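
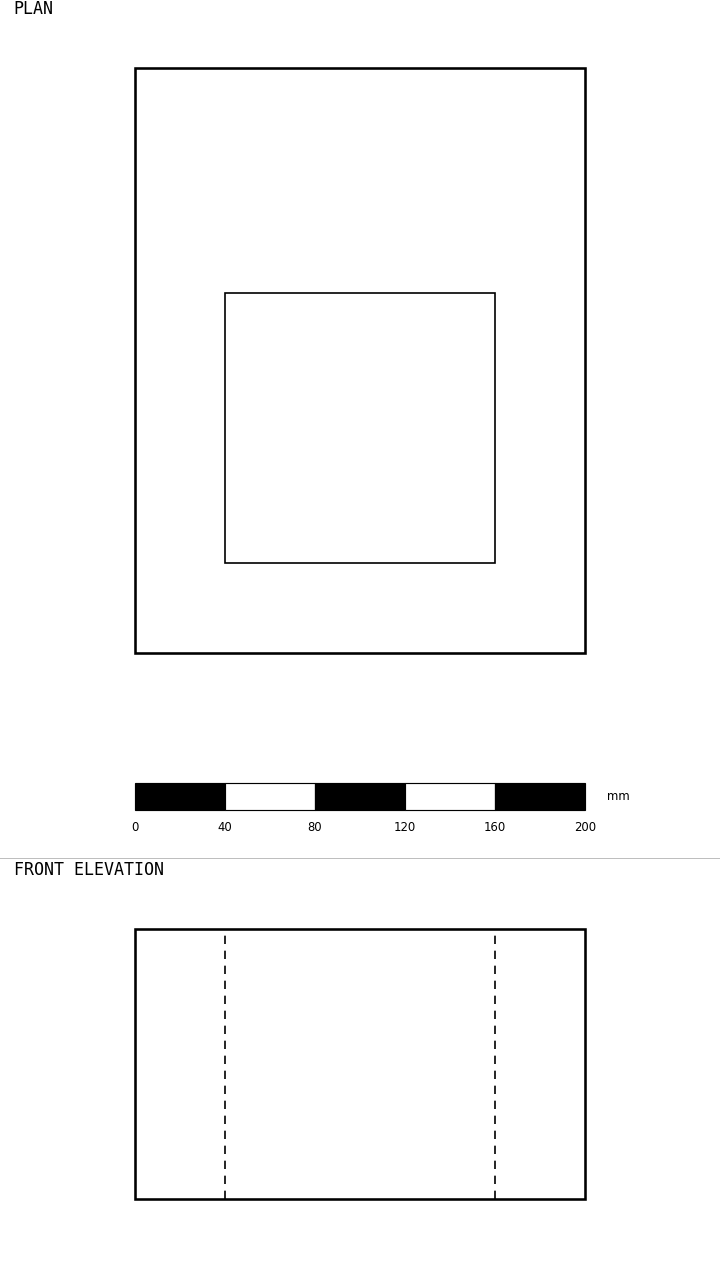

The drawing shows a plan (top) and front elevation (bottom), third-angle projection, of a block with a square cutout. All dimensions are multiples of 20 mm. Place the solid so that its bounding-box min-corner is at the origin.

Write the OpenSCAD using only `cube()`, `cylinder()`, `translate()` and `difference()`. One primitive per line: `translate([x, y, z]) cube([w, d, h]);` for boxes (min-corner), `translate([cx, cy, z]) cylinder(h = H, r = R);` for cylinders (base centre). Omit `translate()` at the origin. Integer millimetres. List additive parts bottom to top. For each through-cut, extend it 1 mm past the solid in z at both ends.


difference() {
  cube([200, 260, 120]);
  translate([40, 40, -1]) cube([120, 120, 122]);
}


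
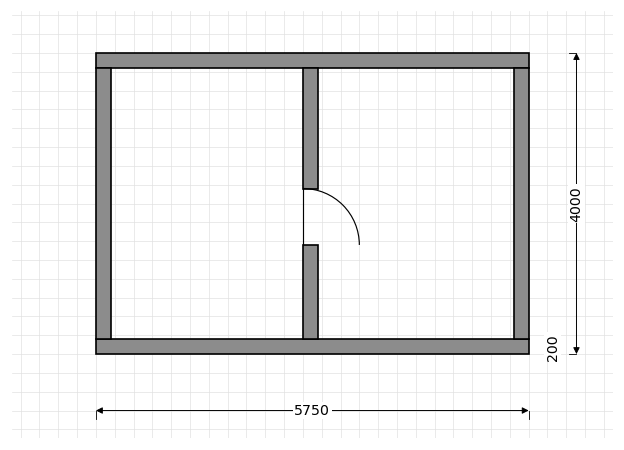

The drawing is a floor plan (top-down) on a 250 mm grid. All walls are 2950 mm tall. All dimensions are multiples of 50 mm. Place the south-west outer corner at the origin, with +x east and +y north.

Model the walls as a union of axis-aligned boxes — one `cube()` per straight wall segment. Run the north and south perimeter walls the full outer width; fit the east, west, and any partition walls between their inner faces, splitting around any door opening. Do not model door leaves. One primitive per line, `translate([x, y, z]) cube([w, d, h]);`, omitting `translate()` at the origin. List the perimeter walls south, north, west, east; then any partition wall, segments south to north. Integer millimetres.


cube([5750, 200, 2950]);
translate([0, 3800, 0]) cube([5750, 200, 2950]);
translate([0, 200, 0]) cube([200, 3600, 2950]);
translate([5550, 200, 0]) cube([200, 3600, 2950]);
translate([2750, 200, 0]) cube([200, 1250, 2950]);
translate([2750, 2200, 0]) cube([200, 1600, 2950]);


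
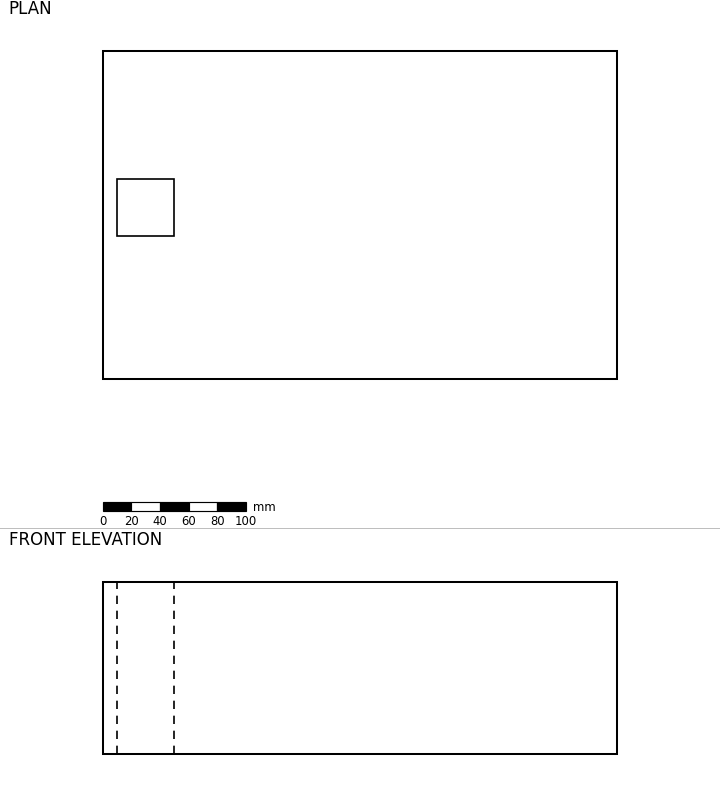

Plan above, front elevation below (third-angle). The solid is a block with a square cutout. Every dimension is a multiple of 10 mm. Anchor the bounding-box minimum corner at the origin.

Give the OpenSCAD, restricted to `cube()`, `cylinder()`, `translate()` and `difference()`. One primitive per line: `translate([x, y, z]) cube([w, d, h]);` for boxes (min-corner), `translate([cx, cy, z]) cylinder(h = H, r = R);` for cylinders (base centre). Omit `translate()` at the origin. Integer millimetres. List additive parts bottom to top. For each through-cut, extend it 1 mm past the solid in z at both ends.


difference() {
  cube([360, 230, 120]);
  translate([10, 100, -1]) cube([40, 40, 122]);
}


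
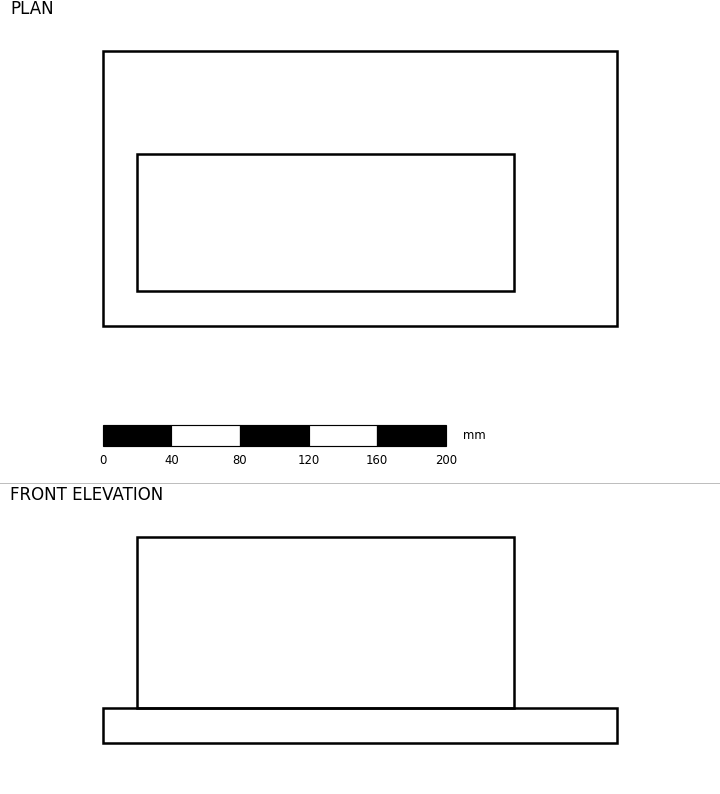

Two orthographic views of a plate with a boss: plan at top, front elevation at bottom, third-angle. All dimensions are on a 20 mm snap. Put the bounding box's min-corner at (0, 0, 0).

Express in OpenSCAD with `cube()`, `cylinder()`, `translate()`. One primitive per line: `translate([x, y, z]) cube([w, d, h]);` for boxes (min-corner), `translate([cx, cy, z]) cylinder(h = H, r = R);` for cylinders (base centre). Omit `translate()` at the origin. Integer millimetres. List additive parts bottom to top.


cube([300, 160, 20]);
translate([20, 20, 20]) cube([220, 80, 100]);


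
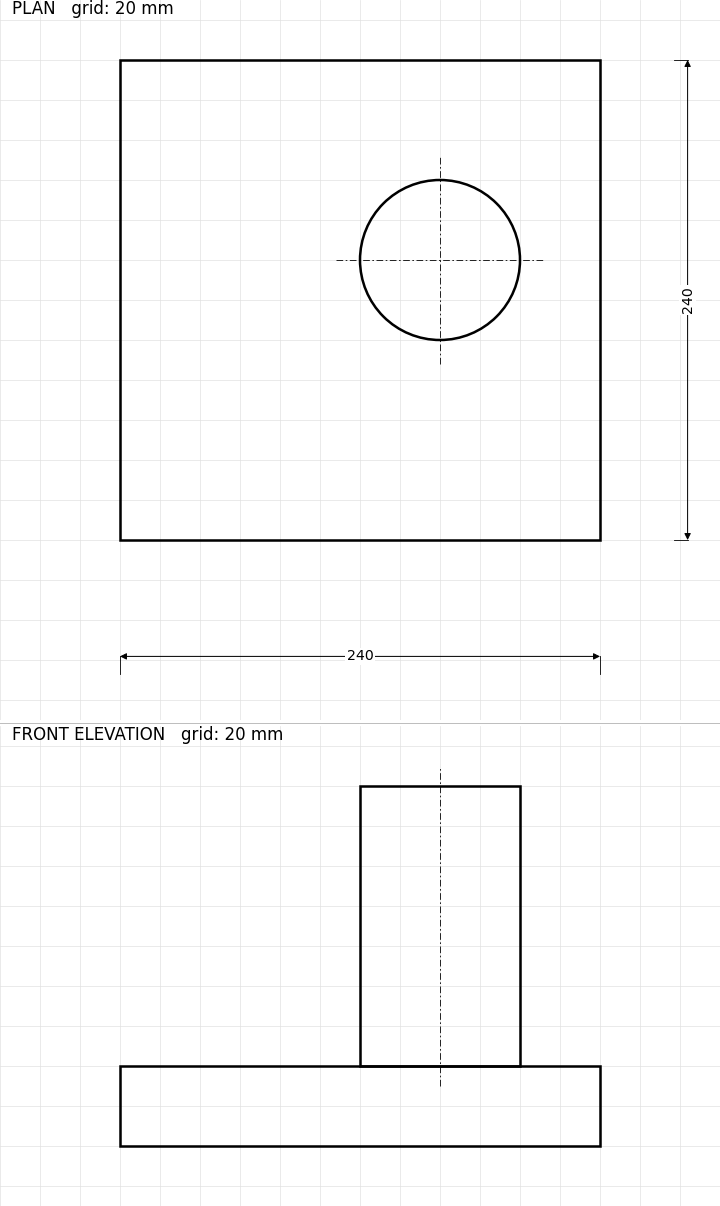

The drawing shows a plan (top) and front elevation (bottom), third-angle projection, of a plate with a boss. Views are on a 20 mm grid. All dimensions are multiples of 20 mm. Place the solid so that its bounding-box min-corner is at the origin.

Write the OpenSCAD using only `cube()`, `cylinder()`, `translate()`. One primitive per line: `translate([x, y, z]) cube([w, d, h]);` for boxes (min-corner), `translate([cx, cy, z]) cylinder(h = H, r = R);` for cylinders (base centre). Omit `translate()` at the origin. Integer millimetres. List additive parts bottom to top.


cube([240, 240, 40]);
translate([160, 140, 40]) cylinder(h = 140, r = 40);


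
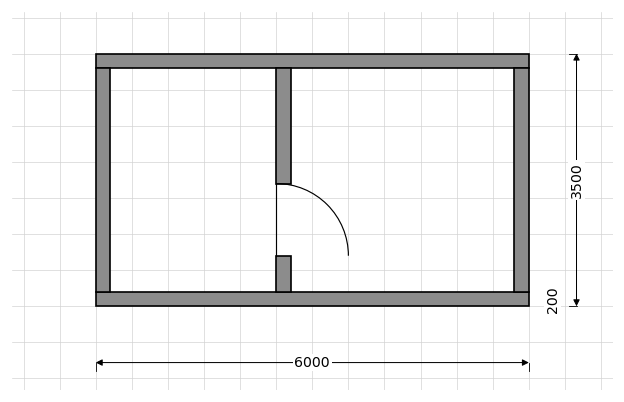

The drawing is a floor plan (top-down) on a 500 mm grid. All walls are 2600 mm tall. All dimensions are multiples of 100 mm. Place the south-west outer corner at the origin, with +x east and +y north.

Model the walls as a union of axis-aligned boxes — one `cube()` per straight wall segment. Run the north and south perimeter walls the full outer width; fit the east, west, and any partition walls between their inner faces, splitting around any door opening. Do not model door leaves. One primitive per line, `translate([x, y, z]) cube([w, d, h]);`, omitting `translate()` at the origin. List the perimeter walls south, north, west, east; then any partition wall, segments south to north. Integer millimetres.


cube([6000, 200, 2600]);
translate([0, 3300, 0]) cube([6000, 200, 2600]);
translate([0, 200, 0]) cube([200, 3100, 2600]);
translate([5800, 200, 0]) cube([200, 3100, 2600]);
translate([2500, 200, 0]) cube([200, 500, 2600]);
translate([2500, 1700, 0]) cube([200, 1600, 2600]);


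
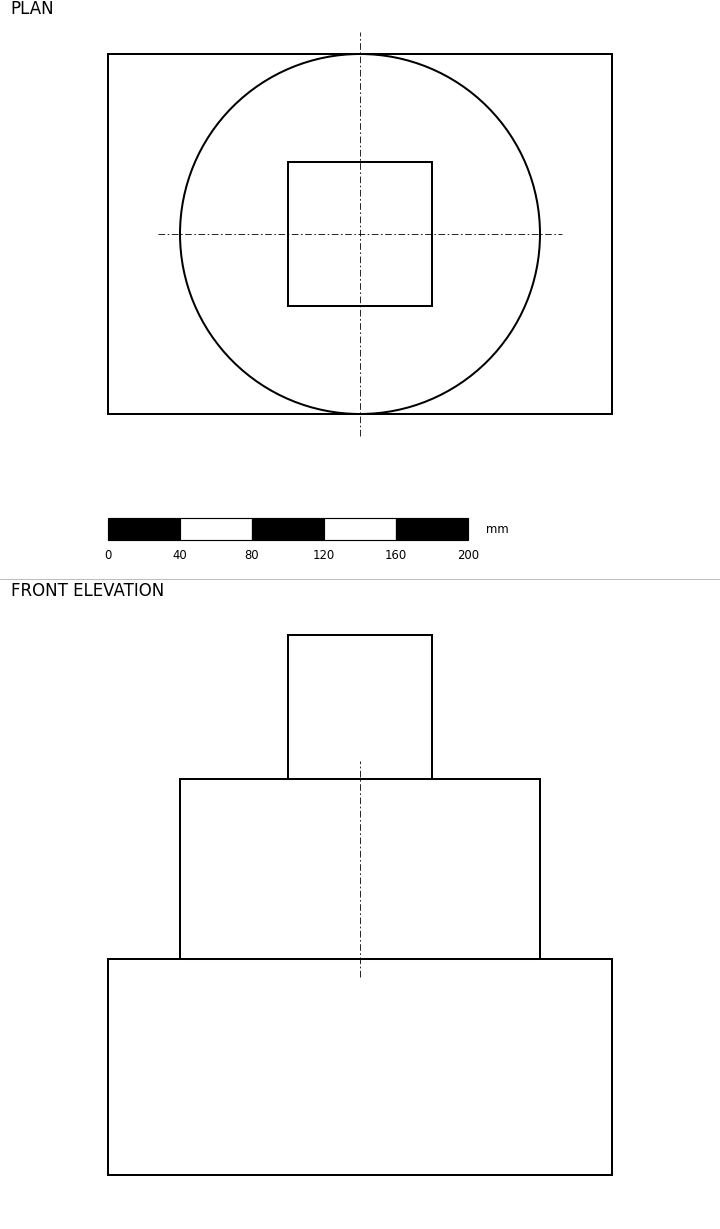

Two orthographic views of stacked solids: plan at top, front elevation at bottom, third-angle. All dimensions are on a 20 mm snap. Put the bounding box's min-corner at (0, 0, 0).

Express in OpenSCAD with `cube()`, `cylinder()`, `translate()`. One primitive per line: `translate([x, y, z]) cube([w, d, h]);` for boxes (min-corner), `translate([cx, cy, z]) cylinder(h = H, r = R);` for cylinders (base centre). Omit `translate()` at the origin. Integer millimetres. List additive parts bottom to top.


cube([280, 200, 120]);
translate([140, 100, 120]) cylinder(h = 100, r = 100);
translate([100, 60, 220]) cube([80, 80, 80]);


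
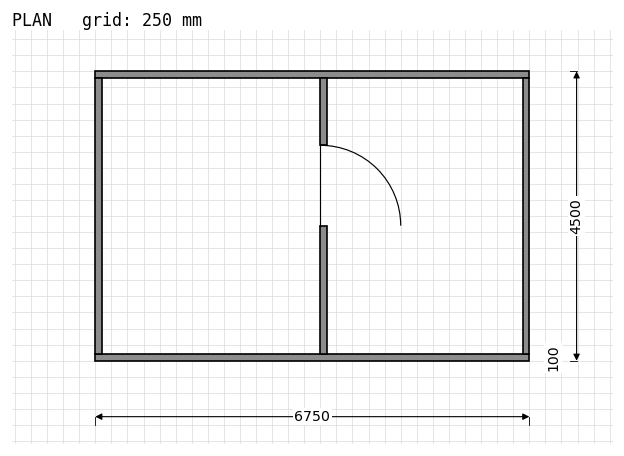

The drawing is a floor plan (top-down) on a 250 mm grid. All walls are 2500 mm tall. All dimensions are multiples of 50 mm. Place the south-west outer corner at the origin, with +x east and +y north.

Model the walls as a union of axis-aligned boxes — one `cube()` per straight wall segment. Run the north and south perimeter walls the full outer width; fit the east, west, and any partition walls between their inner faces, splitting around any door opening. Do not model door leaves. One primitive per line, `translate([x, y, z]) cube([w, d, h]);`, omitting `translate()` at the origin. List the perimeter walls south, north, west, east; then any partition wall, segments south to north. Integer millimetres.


cube([6750, 100, 2500]);
translate([0, 4400, 0]) cube([6750, 100, 2500]);
translate([0, 100, 0]) cube([100, 4300, 2500]);
translate([6650, 100, 0]) cube([100, 4300, 2500]);
translate([3500, 100, 0]) cube([100, 2000, 2500]);
translate([3500, 3350, 0]) cube([100, 1050, 2500]);


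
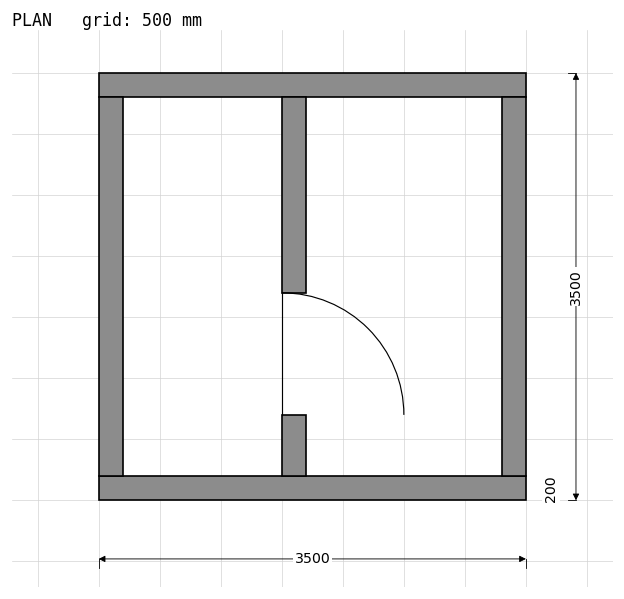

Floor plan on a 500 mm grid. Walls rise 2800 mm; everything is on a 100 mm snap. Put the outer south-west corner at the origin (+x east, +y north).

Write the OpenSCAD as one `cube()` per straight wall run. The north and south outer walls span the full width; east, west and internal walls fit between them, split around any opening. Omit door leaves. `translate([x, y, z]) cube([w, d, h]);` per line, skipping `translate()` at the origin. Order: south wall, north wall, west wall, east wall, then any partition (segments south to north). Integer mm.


cube([3500, 200, 2800]);
translate([0, 3300, 0]) cube([3500, 200, 2800]);
translate([0, 200, 0]) cube([200, 3100, 2800]);
translate([3300, 200, 0]) cube([200, 3100, 2800]);
translate([1500, 200, 0]) cube([200, 500, 2800]);
translate([1500, 1700, 0]) cube([200, 1600, 2800]);


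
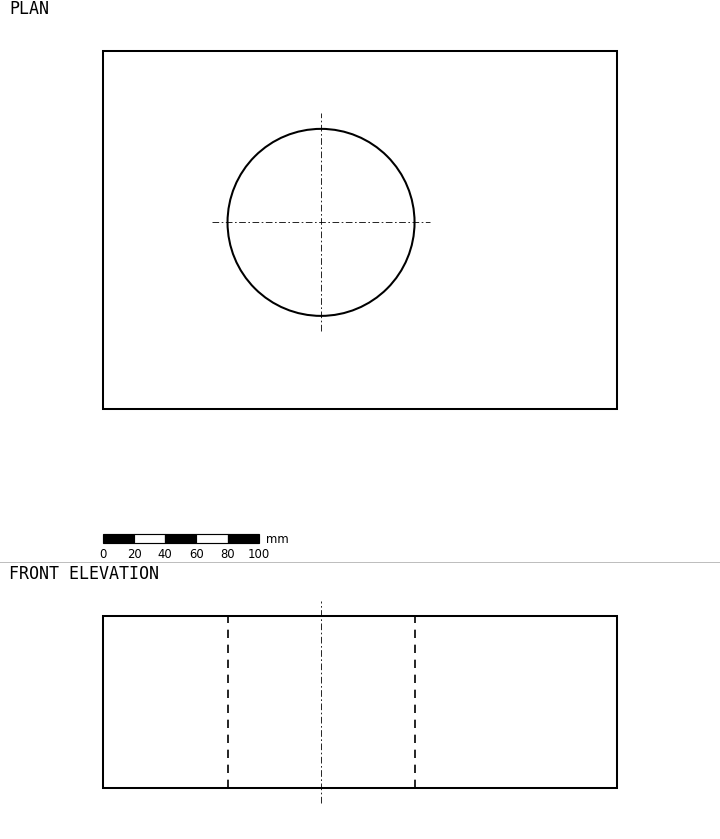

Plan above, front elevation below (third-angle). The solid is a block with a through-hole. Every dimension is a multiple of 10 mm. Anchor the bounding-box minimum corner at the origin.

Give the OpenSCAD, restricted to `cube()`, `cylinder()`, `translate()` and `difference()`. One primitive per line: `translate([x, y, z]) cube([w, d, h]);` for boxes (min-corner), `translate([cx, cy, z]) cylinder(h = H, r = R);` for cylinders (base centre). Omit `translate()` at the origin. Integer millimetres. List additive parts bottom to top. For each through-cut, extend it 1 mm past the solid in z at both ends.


difference() {
  cube([330, 230, 110]);
  translate([140, 120, -1]) cylinder(h = 112, r = 60);
}


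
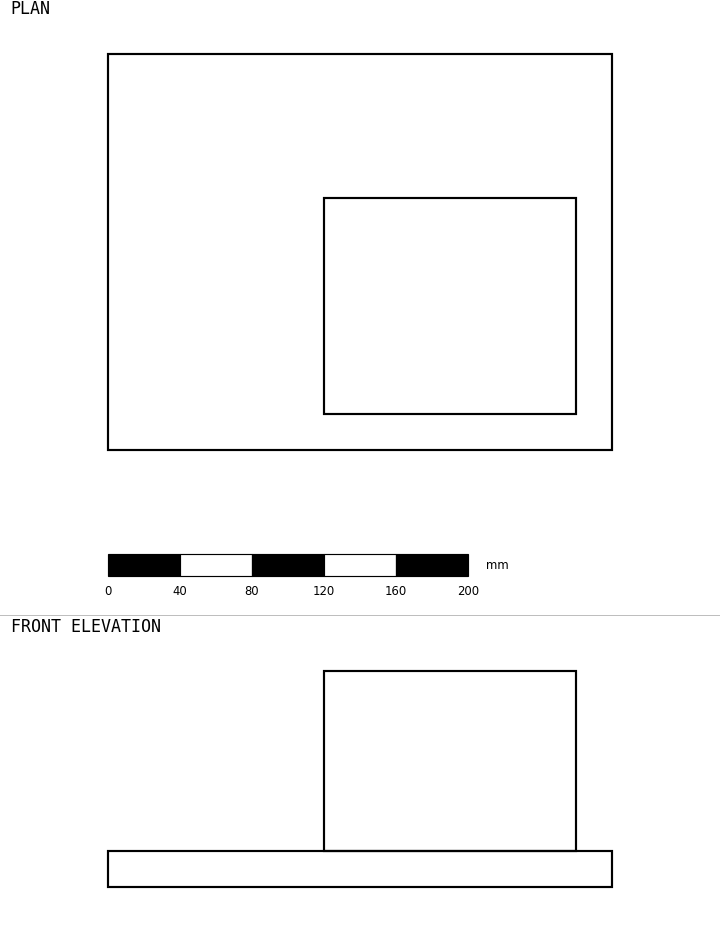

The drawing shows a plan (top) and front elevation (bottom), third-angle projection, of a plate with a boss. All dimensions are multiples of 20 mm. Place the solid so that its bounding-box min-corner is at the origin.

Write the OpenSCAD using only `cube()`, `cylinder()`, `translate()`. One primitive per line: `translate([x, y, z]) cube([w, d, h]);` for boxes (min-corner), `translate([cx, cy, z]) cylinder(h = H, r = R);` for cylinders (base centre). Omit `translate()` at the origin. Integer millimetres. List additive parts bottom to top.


cube([280, 220, 20]);
translate([120, 20, 20]) cube([140, 120, 100]);


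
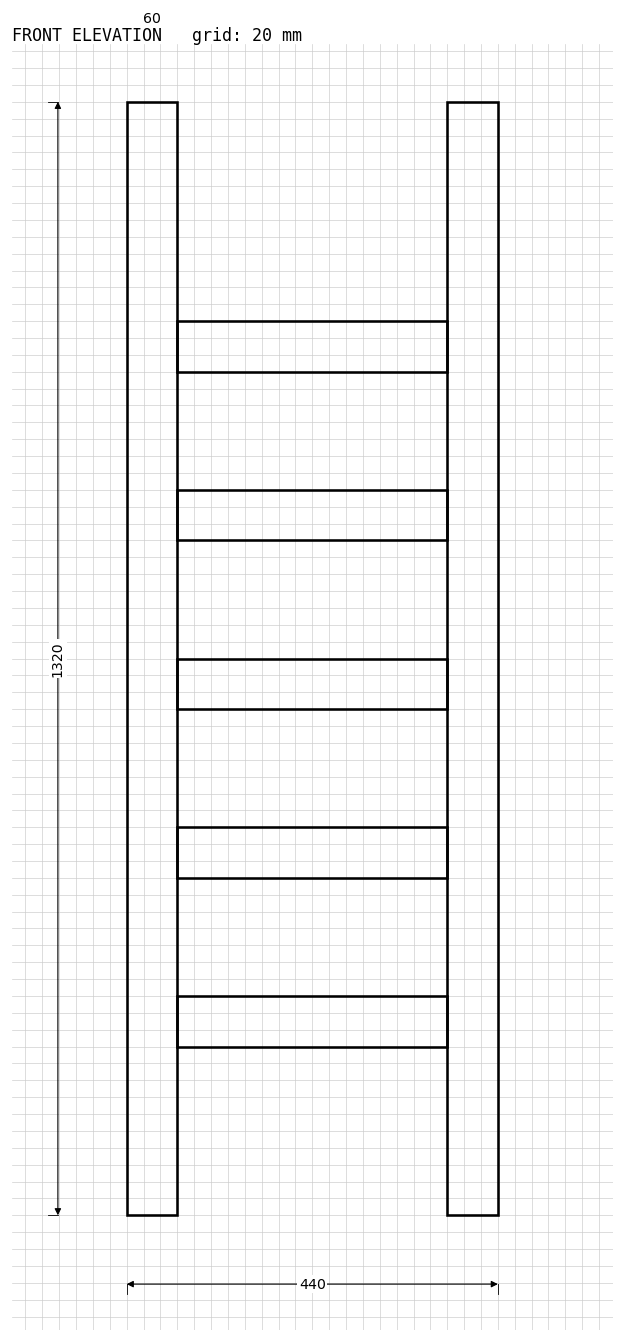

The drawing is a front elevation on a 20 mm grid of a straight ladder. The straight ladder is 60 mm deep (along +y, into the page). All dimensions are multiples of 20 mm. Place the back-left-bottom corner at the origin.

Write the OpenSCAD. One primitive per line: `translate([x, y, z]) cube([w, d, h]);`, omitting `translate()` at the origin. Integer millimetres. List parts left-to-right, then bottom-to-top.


cube([60, 60, 1320]);
translate([60, 0, 200]) cube([320, 60, 60]);
translate([60, 0, 400]) cube([320, 60, 60]);
translate([60, 0, 600]) cube([320, 60, 60]);
translate([60, 0, 800]) cube([320, 60, 60]);
translate([60, 0, 1000]) cube([320, 60, 60]);
translate([380, 0, 0]) cube([60, 60, 1320]);


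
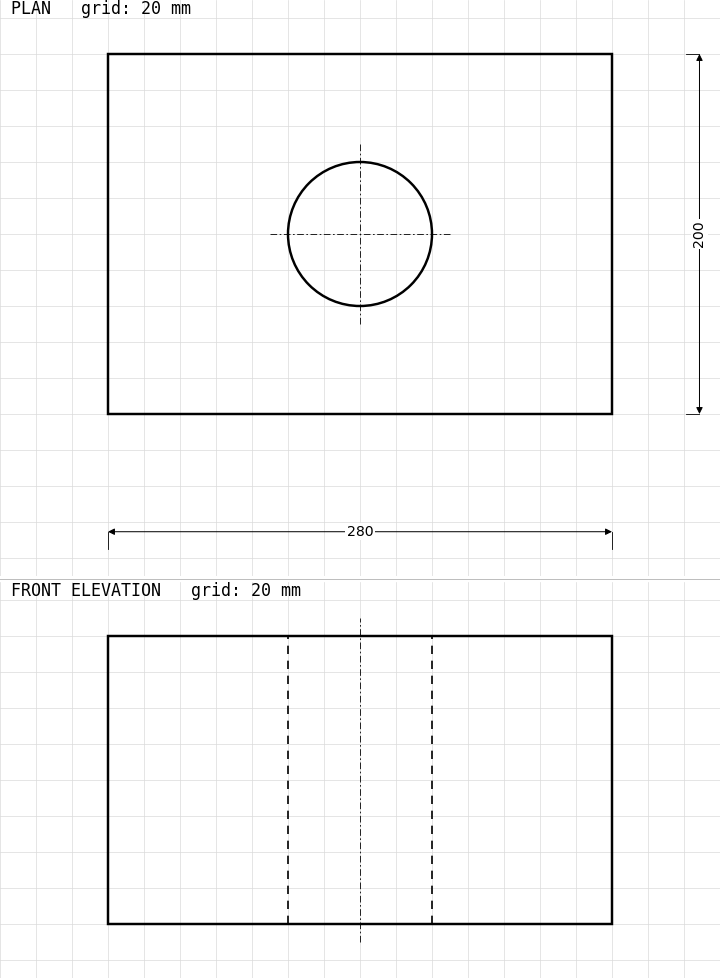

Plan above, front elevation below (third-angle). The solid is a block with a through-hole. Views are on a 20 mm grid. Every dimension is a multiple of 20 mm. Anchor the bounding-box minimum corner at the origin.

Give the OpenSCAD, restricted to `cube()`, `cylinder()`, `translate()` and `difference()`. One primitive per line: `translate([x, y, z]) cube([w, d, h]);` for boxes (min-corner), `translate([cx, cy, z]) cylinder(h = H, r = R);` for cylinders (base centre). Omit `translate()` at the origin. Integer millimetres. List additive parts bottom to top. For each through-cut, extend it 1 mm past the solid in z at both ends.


difference() {
  cube([280, 200, 160]);
  translate([140, 100, -1]) cylinder(h = 162, r = 40);
}


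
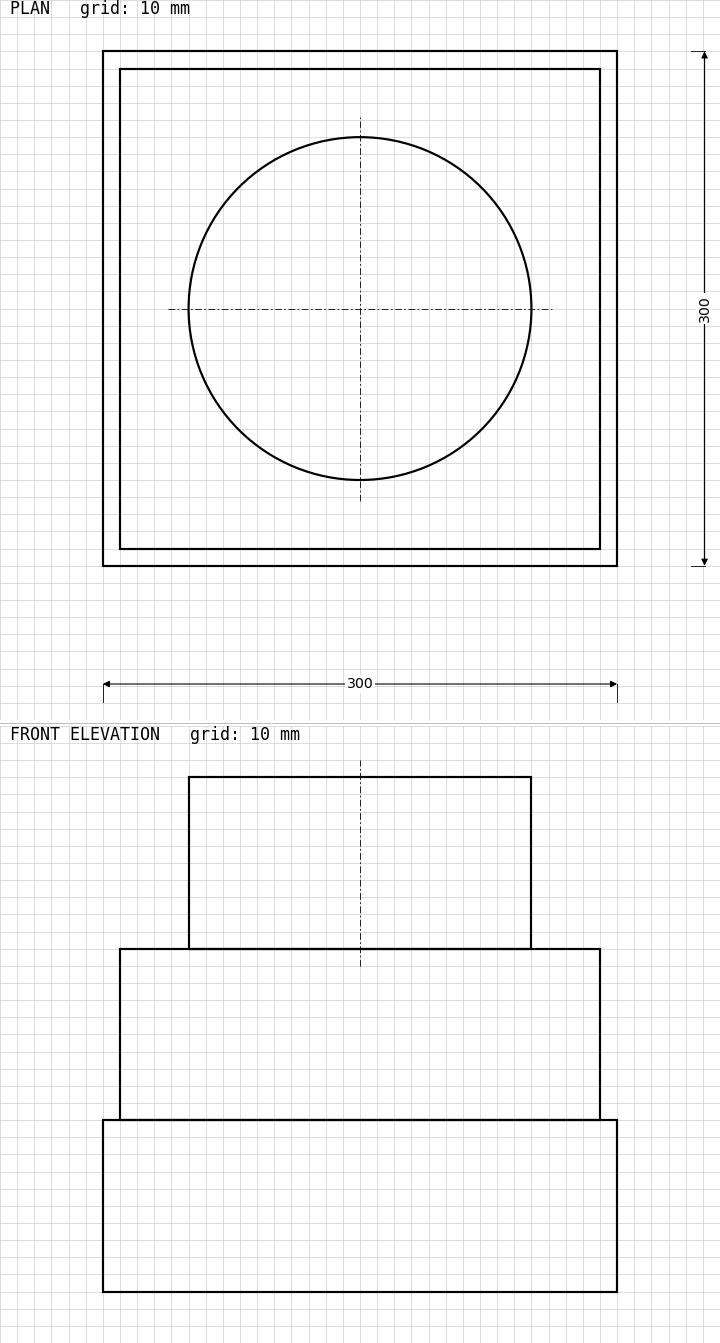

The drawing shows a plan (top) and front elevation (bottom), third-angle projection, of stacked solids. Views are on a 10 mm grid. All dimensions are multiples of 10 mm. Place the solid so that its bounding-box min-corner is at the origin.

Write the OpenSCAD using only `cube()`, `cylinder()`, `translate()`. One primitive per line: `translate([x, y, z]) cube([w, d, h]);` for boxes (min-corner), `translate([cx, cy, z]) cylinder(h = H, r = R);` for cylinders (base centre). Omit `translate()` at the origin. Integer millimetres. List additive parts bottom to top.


cube([300, 300, 100]);
translate([10, 10, 100]) cube([280, 280, 100]);
translate([150, 150, 200]) cylinder(h = 100, r = 100);


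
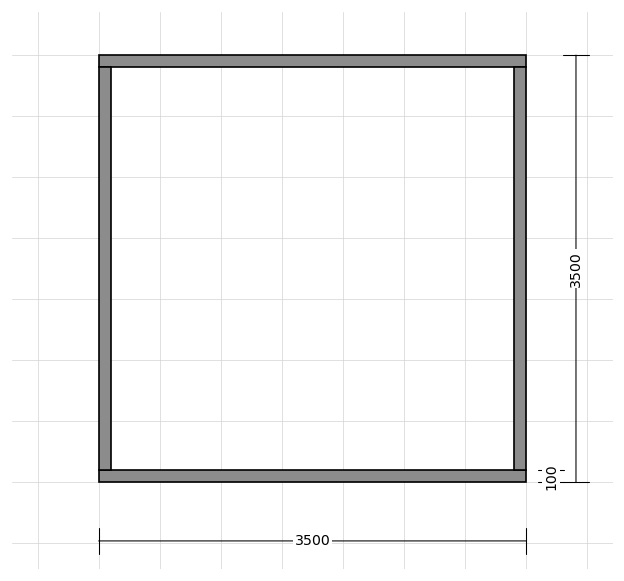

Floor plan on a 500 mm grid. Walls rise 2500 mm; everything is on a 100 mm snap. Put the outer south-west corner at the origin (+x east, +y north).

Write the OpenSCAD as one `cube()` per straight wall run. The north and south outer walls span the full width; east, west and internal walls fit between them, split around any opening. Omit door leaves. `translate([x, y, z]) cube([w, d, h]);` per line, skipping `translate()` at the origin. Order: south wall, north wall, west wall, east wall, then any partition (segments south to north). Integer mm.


cube([3500, 100, 2500]);
translate([0, 3400, 0]) cube([3500, 100, 2500]);
translate([0, 100, 0]) cube([100, 3300, 2500]);
translate([3400, 100, 0]) cube([100, 3300, 2500]);


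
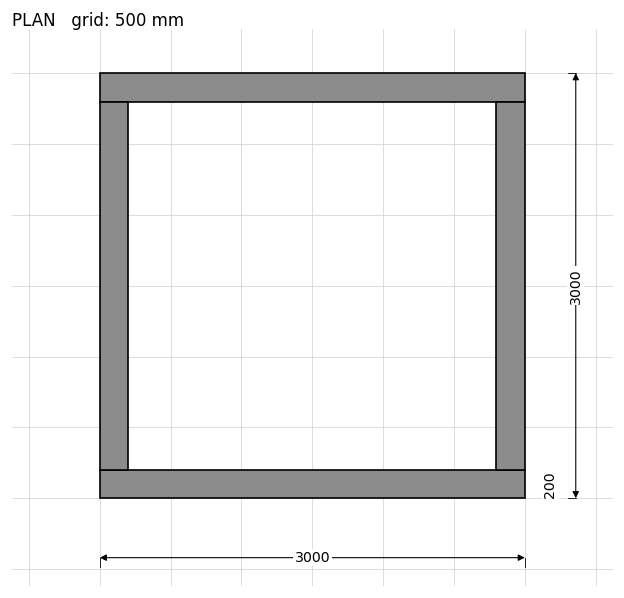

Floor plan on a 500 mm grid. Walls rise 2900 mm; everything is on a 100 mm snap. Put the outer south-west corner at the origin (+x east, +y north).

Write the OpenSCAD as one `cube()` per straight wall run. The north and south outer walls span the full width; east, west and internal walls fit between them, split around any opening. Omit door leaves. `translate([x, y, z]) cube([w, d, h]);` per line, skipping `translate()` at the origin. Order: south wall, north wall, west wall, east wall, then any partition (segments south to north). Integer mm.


cube([3000, 200, 2900]);
translate([0, 2800, 0]) cube([3000, 200, 2900]);
translate([0, 200, 0]) cube([200, 2600, 2900]);
translate([2800, 200, 0]) cube([200, 2600, 2900]);


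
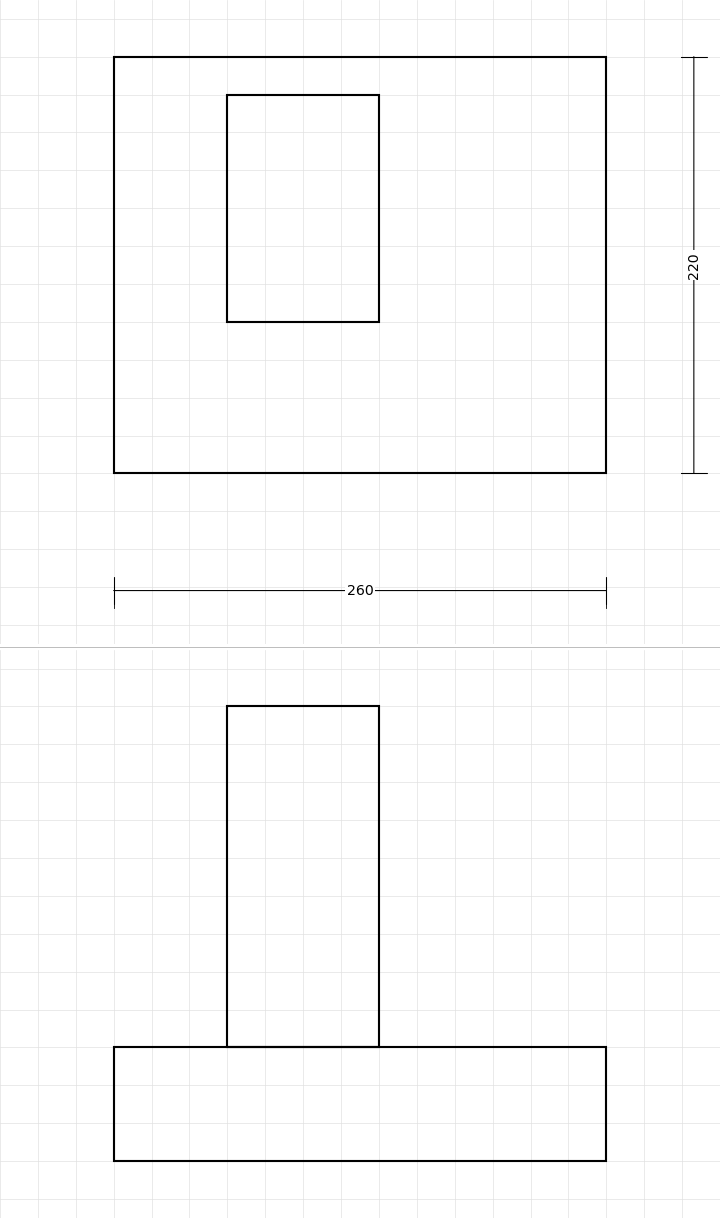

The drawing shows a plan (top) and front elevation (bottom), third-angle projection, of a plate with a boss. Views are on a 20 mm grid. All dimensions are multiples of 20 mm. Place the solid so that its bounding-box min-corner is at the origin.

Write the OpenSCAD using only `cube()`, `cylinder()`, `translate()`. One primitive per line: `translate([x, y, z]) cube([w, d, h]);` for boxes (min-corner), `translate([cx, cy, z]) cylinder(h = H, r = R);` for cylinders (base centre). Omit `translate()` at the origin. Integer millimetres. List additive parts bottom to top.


cube([260, 220, 60]);
translate([60, 80, 60]) cube([80, 120, 180]);


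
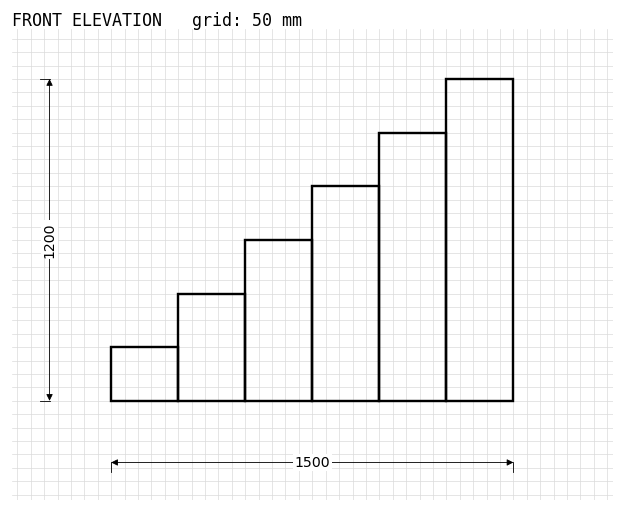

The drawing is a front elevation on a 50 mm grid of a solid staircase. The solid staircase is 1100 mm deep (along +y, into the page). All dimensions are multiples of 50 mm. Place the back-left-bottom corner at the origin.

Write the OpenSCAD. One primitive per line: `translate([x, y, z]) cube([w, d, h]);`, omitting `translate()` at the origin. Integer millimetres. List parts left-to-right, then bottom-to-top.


cube([250, 1100, 200]);
translate([250, 0, 0]) cube([250, 1100, 400]);
translate([500, 0, 0]) cube([250, 1100, 600]);
translate([750, 0, 0]) cube([250, 1100, 800]);
translate([1000, 0, 0]) cube([250, 1100, 1000]);
translate([1250, 0, 0]) cube([250, 1100, 1200]);


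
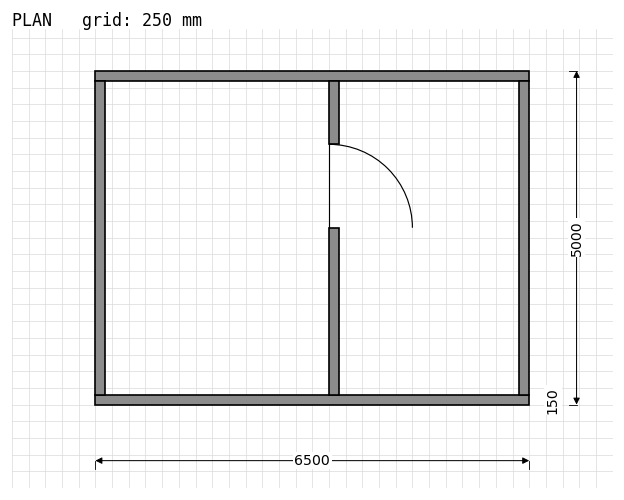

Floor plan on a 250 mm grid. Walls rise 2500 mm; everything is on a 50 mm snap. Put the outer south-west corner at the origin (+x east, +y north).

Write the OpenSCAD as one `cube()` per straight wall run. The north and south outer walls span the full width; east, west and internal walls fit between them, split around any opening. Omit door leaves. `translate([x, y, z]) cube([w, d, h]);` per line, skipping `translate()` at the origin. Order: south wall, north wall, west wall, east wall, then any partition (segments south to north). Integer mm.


cube([6500, 150, 2500]);
translate([0, 4850, 0]) cube([6500, 150, 2500]);
translate([0, 150, 0]) cube([150, 4700, 2500]);
translate([6350, 150, 0]) cube([150, 4700, 2500]);
translate([3500, 150, 0]) cube([150, 2500, 2500]);
translate([3500, 3900, 0]) cube([150, 950, 2500]);


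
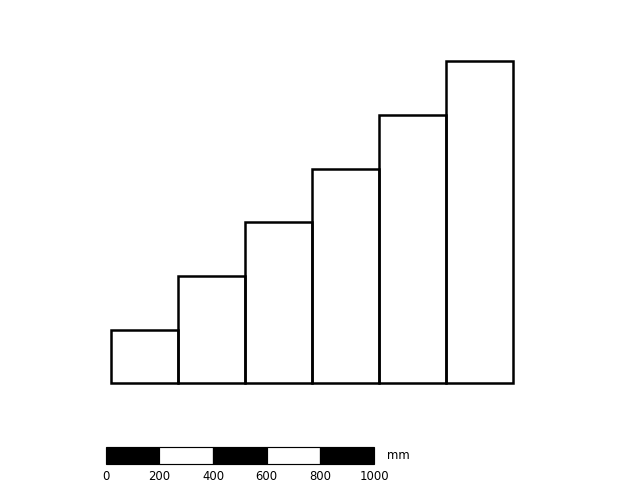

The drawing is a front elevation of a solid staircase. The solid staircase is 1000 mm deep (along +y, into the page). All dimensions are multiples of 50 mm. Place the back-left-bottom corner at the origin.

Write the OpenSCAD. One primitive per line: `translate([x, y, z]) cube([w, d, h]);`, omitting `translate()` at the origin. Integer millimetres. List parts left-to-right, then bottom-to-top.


cube([250, 1000, 200]);
translate([250, 0, 0]) cube([250, 1000, 400]);
translate([500, 0, 0]) cube([250, 1000, 600]);
translate([750, 0, 0]) cube([250, 1000, 800]);
translate([1000, 0, 0]) cube([250, 1000, 1000]);
translate([1250, 0, 0]) cube([250, 1000, 1200]);


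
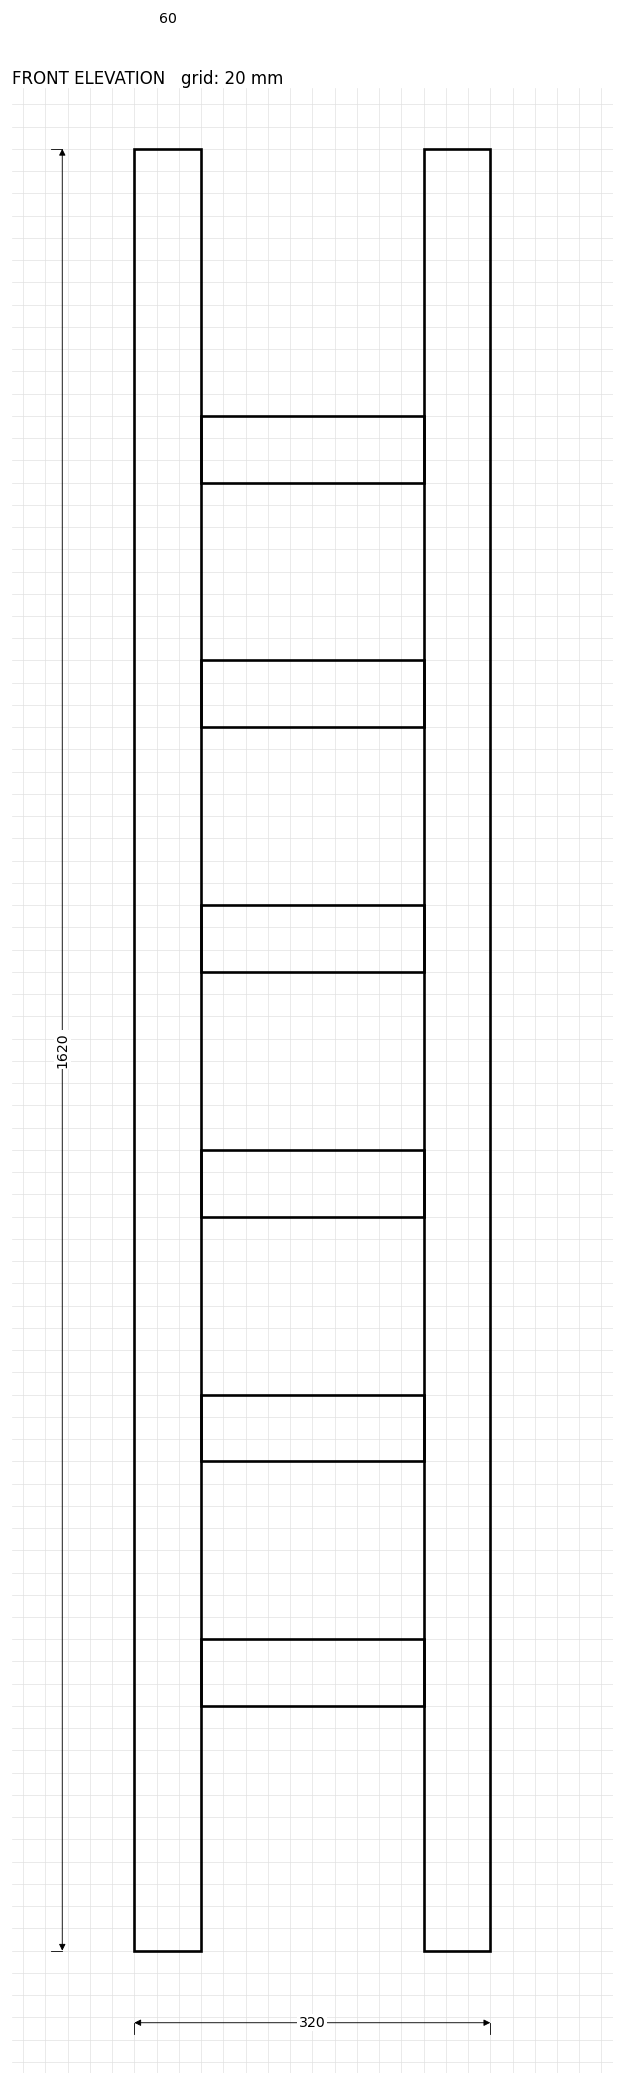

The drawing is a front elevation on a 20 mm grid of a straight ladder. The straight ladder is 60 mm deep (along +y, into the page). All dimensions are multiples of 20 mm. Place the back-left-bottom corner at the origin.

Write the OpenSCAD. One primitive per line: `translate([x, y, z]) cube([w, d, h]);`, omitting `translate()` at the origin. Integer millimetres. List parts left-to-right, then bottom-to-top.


cube([60, 60, 1620]);
translate([60, 0, 220]) cube([200, 60, 60]);
translate([60, 0, 440]) cube([200, 60, 60]);
translate([60, 0, 660]) cube([200, 60, 60]);
translate([60, 0, 880]) cube([200, 60, 60]);
translate([60, 0, 1100]) cube([200, 60, 60]);
translate([60, 0, 1320]) cube([200, 60, 60]);
translate([260, 0, 0]) cube([60, 60, 1620]);


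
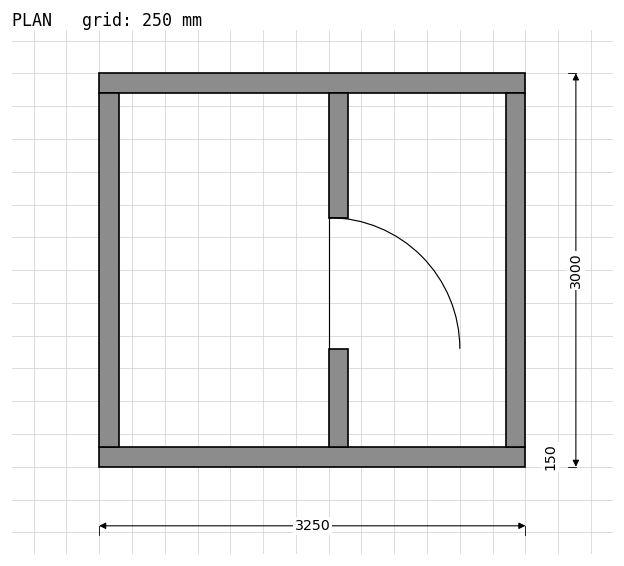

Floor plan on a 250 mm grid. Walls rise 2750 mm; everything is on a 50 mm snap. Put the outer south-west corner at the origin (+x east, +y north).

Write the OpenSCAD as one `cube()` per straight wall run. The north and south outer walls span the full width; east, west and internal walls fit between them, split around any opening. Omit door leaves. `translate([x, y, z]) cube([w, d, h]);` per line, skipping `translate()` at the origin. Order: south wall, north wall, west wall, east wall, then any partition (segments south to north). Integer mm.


cube([3250, 150, 2750]);
translate([0, 2850, 0]) cube([3250, 150, 2750]);
translate([0, 150, 0]) cube([150, 2700, 2750]);
translate([3100, 150, 0]) cube([150, 2700, 2750]);
translate([1750, 150, 0]) cube([150, 750, 2750]);
translate([1750, 1900, 0]) cube([150, 950, 2750]);


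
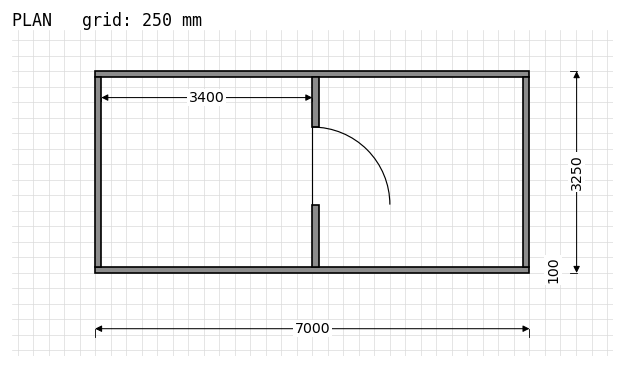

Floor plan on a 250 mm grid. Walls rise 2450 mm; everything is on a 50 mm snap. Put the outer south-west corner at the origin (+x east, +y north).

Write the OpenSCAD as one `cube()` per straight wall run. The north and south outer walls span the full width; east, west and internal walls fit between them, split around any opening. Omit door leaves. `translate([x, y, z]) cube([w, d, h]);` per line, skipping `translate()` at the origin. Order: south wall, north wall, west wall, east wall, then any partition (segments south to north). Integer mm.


cube([7000, 100, 2450]);
translate([0, 3150, 0]) cube([7000, 100, 2450]);
translate([0, 100, 0]) cube([100, 3050, 2450]);
translate([6900, 100, 0]) cube([100, 3050, 2450]);
translate([3500, 100, 0]) cube([100, 1000, 2450]);
translate([3500, 2350, 0]) cube([100, 800, 2450]);


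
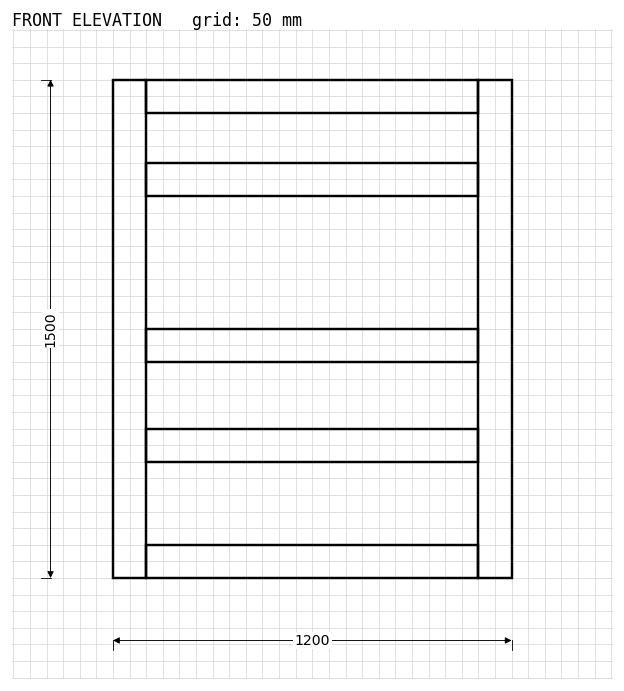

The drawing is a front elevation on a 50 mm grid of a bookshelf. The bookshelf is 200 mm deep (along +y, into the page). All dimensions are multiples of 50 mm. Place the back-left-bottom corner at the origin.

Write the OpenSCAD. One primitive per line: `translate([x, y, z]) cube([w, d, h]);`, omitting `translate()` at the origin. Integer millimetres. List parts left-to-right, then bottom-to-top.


cube([100, 200, 1500]);
translate([100, 0, 0]) cube([1000, 200, 100]);
translate([100, 0, 350]) cube([1000, 200, 100]);
translate([100, 0, 650]) cube([1000, 200, 100]);
translate([100, 0, 1150]) cube([1000, 200, 100]);
translate([100, 0, 1400]) cube([1000, 200, 100]);
translate([1100, 0, 0]) cube([100, 200, 1500]);


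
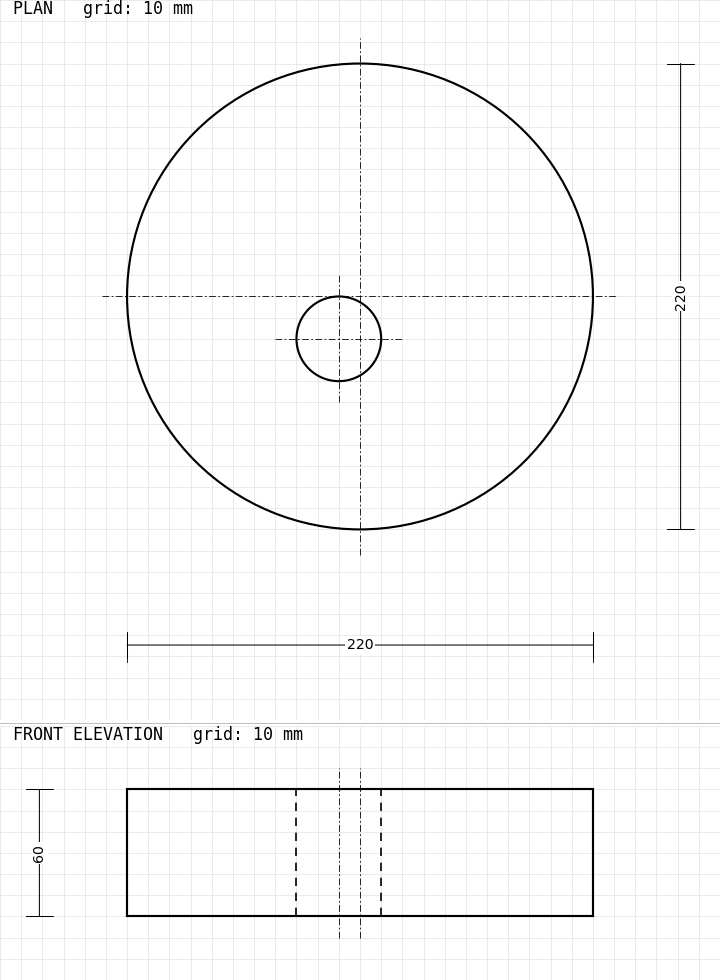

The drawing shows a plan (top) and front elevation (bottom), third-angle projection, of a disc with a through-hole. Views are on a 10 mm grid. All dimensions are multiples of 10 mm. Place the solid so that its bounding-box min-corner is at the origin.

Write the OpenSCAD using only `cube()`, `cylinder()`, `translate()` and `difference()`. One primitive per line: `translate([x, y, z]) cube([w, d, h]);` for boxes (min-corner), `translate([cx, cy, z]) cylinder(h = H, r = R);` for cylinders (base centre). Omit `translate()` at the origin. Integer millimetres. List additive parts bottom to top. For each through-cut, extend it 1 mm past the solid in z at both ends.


difference() {
  translate([110, 110, 0]) cylinder(h = 60, r = 110);
  translate([100, 90, -1]) cylinder(h = 62, r = 20);
}


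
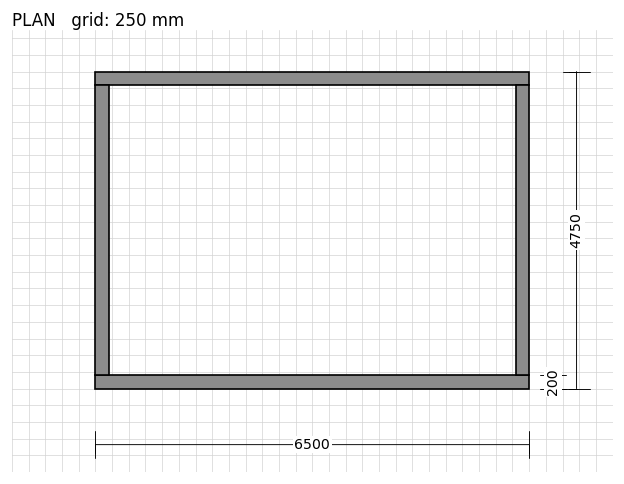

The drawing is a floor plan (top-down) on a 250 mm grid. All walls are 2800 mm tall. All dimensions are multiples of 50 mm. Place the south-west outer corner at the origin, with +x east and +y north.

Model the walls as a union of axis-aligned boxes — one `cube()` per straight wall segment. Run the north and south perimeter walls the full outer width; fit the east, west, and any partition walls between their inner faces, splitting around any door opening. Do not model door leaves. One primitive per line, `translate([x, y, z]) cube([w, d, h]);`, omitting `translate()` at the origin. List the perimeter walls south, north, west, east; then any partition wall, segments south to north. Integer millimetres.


cube([6500, 200, 2800]);
translate([0, 4550, 0]) cube([6500, 200, 2800]);
translate([0, 200, 0]) cube([200, 4350, 2800]);
translate([6300, 200, 0]) cube([200, 4350, 2800]);


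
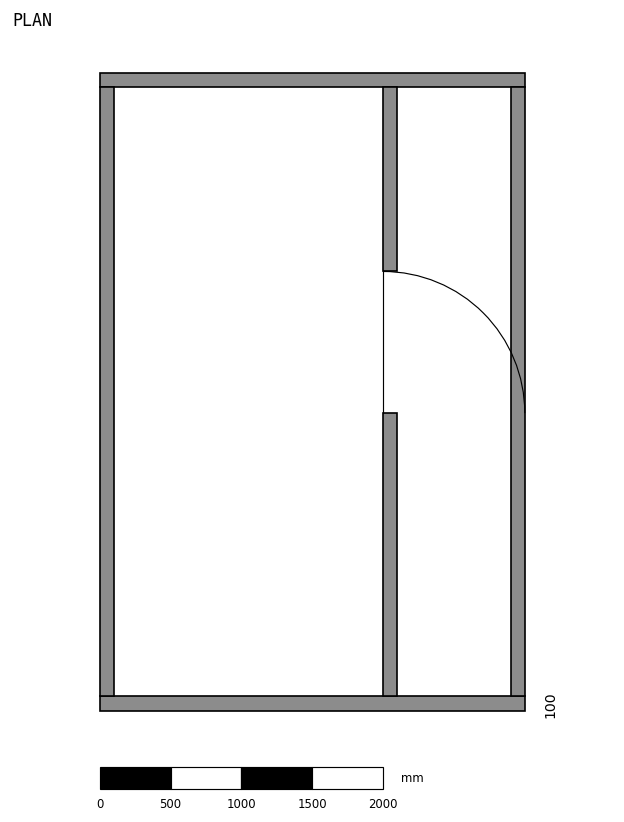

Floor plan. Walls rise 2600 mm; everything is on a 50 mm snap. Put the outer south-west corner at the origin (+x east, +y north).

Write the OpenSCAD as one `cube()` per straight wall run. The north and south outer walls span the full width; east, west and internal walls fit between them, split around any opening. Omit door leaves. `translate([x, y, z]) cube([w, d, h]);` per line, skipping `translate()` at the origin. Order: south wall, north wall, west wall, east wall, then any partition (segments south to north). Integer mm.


cube([3000, 100, 2600]);
translate([0, 4400, 0]) cube([3000, 100, 2600]);
translate([0, 100, 0]) cube([100, 4300, 2600]);
translate([2900, 100, 0]) cube([100, 4300, 2600]);
translate([2000, 100, 0]) cube([100, 2000, 2600]);
translate([2000, 3100, 0]) cube([100, 1300, 2600]);


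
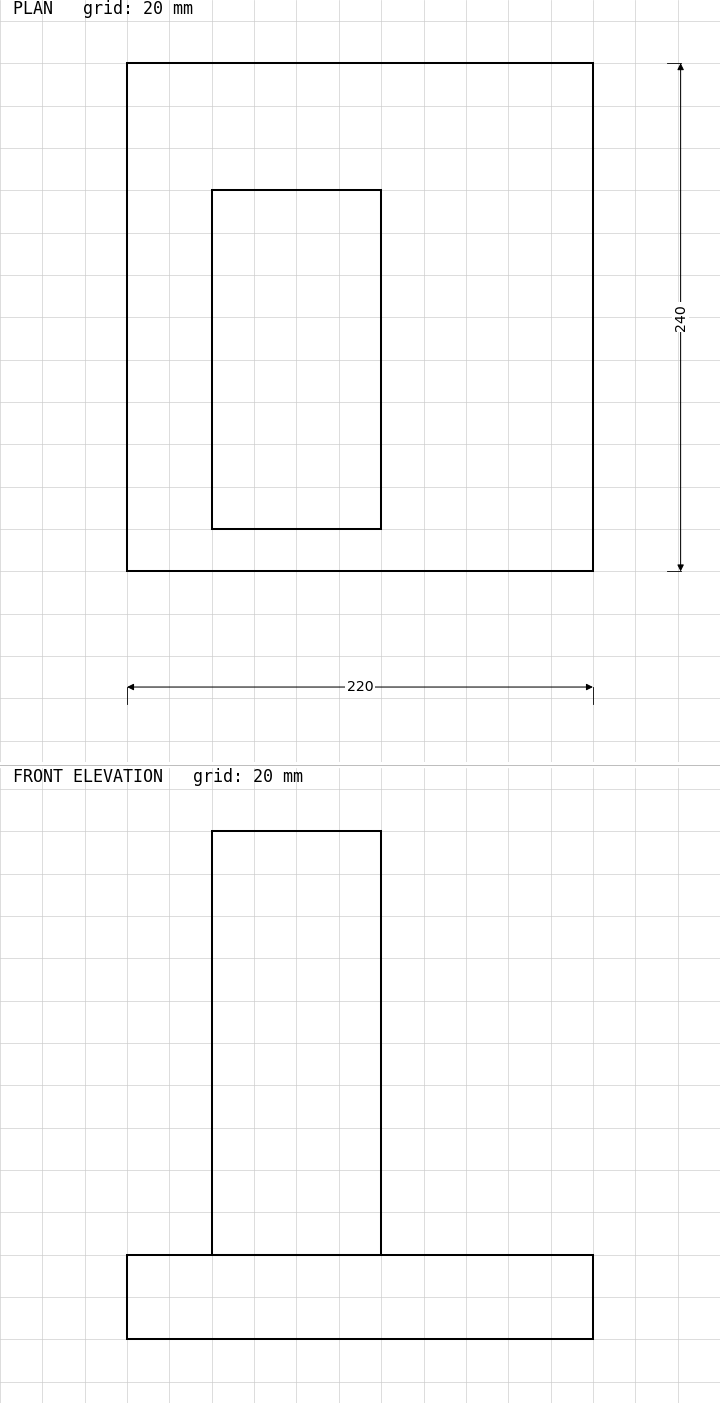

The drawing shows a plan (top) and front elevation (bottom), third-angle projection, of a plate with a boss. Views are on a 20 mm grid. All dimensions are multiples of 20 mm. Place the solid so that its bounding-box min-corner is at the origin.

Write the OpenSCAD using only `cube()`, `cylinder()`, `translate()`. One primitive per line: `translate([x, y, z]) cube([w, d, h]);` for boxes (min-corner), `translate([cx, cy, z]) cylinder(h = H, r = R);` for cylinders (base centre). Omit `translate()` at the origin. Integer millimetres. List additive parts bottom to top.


cube([220, 240, 40]);
translate([40, 20, 40]) cube([80, 160, 200]);


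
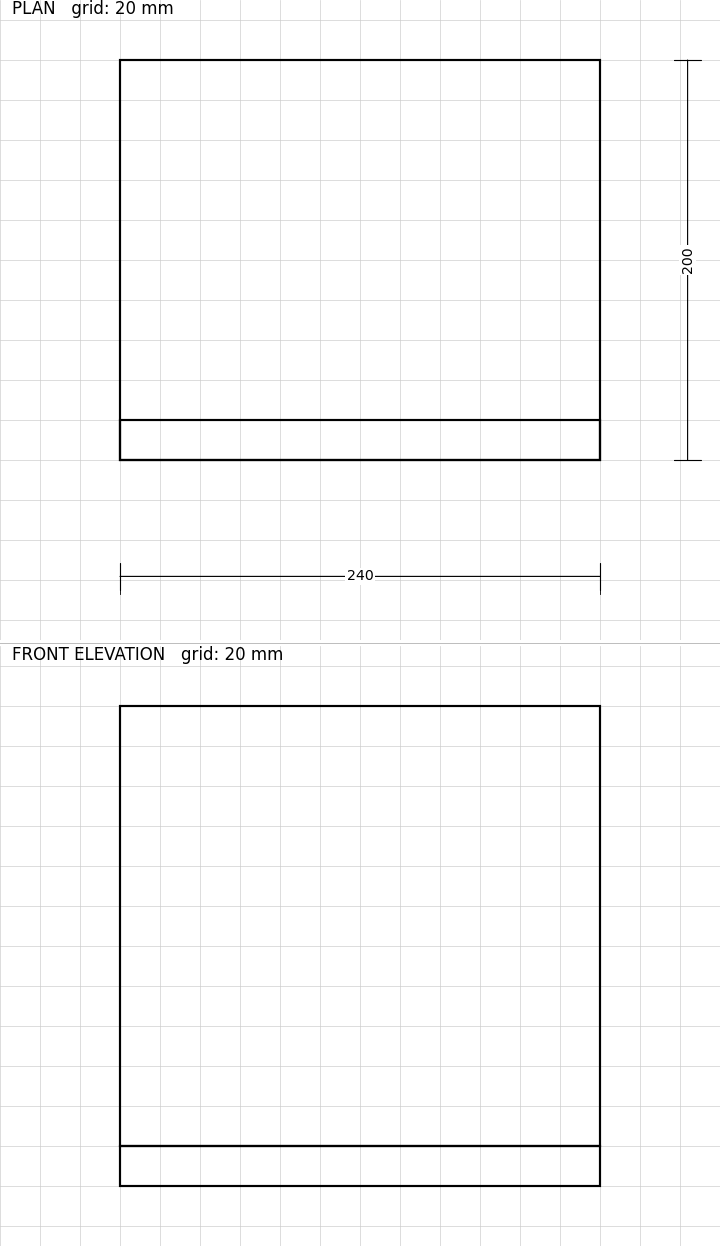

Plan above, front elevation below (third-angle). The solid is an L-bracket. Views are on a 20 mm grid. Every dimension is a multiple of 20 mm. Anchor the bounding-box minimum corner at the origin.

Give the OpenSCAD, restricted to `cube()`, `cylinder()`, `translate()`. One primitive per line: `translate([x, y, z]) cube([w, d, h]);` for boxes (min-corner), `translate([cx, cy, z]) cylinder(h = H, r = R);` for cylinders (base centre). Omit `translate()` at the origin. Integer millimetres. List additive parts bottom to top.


cube([240, 200, 20]);
translate([0, 0, 20]) cube([240, 20, 220]);


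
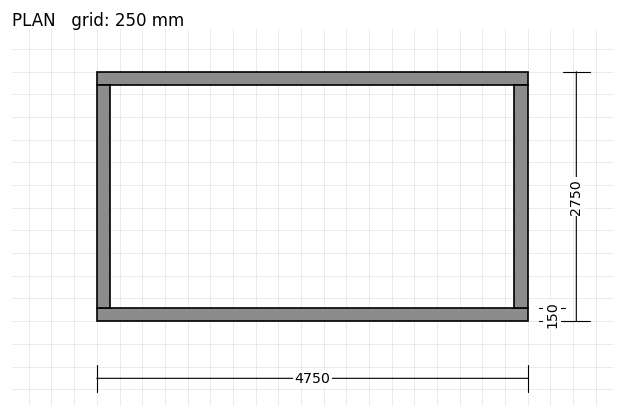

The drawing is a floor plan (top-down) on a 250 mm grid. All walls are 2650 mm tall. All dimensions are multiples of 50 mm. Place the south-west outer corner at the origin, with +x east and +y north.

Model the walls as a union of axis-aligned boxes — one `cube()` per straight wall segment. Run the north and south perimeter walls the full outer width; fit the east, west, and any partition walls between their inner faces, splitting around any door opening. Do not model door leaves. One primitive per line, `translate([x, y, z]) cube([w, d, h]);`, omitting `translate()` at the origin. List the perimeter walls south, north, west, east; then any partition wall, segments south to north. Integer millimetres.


cube([4750, 150, 2650]);
translate([0, 2600, 0]) cube([4750, 150, 2650]);
translate([0, 150, 0]) cube([150, 2450, 2650]);
translate([4600, 150, 0]) cube([150, 2450, 2650]);


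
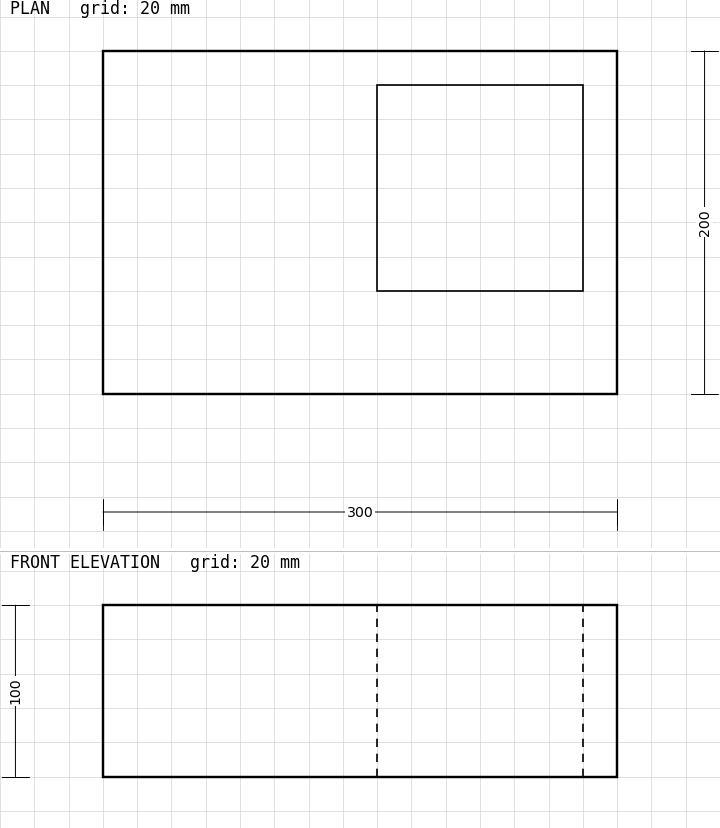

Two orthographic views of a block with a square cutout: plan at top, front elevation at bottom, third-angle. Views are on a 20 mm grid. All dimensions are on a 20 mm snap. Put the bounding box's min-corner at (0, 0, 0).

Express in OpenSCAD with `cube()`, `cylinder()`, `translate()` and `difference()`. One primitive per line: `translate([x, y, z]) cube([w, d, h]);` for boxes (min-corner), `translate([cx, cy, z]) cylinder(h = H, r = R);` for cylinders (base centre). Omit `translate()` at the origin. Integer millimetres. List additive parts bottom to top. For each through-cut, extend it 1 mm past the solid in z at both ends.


difference() {
  cube([300, 200, 100]);
  translate([160, 60, -1]) cube([120, 120, 102]);
}


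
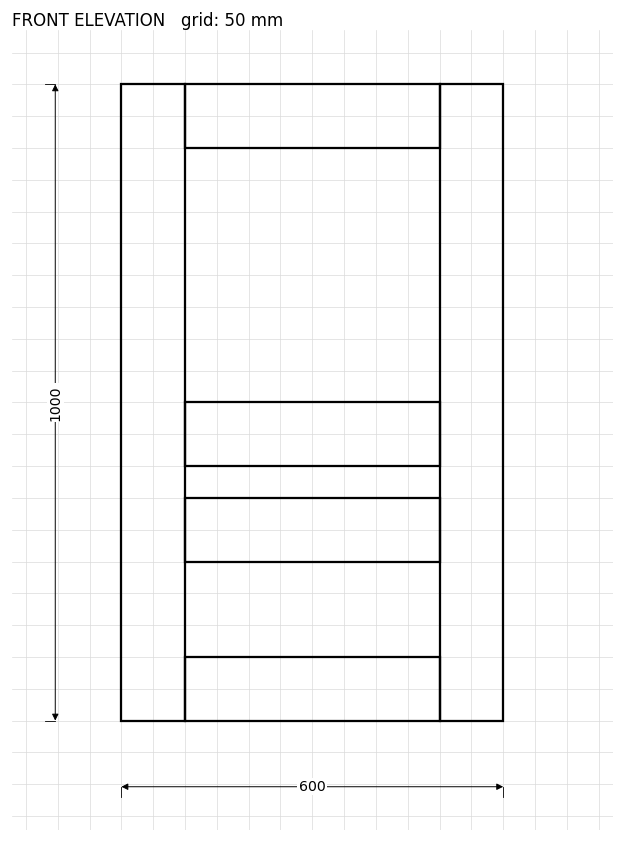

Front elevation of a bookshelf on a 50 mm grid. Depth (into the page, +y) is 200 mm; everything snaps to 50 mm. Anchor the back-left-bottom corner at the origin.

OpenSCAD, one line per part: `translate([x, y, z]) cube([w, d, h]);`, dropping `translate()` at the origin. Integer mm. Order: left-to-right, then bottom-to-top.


cube([100, 200, 1000]);
translate([100, 0, 0]) cube([400, 200, 100]);
translate([100, 0, 250]) cube([400, 200, 100]);
translate([100, 0, 400]) cube([400, 200, 100]);
translate([100, 0, 900]) cube([400, 200, 100]);
translate([500, 0, 0]) cube([100, 200, 1000]);


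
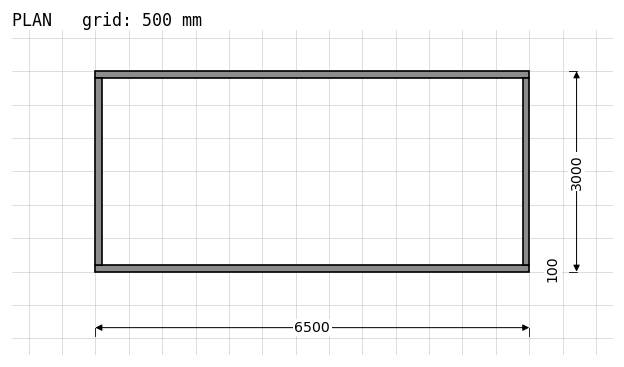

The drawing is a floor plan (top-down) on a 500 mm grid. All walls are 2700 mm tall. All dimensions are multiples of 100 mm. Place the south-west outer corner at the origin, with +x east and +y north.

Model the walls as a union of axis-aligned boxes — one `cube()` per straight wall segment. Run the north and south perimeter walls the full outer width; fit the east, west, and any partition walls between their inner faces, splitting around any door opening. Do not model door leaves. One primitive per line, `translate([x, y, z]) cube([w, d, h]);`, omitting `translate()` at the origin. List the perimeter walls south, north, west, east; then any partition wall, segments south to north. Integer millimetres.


cube([6500, 100, 2700]);
translate([0, 2900, 0]) cube([6500, 100, 2700]);
translate([0, 100, 0]) cube([100, 2800, 2700]);
translate([6400, 100, 0]) cube([100, 2800, 2700]);


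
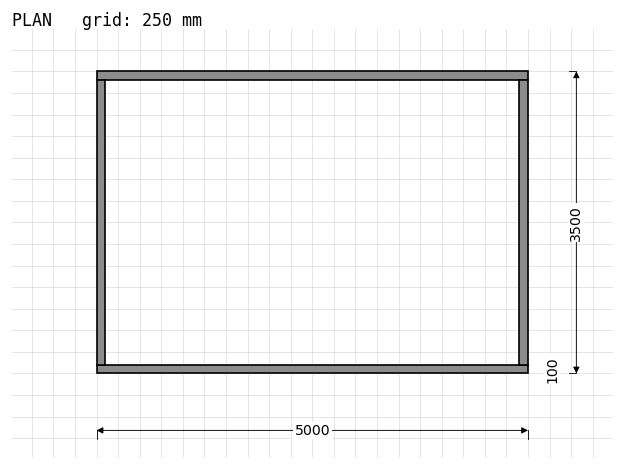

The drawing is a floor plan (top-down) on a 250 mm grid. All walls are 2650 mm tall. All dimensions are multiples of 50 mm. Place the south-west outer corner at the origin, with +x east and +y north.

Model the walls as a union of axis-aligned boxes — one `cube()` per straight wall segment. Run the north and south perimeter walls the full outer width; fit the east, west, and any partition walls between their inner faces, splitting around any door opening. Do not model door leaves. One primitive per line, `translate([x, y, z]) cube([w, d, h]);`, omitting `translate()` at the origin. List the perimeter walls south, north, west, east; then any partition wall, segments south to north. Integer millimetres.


cube([5000, 100, 2650]);
translate([0, 3400, 0]) cube([5000, 100, 2650]);
translate([0, 100, 0]) cube([100, 3300, 2650]);
translate([4900, 100, 0]) cube([100, 3300, 2650]);


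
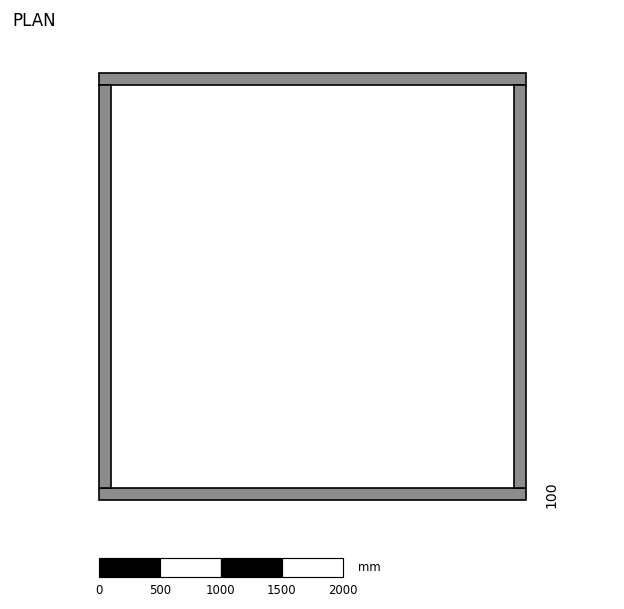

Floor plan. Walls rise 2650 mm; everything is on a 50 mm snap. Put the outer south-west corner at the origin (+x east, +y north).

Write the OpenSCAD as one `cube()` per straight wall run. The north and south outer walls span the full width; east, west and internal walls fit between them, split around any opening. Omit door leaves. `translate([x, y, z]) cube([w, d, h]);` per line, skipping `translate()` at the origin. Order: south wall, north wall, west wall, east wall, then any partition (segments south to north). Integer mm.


cube([3500, 100, 2650]);
translate([0, 3400, 0]) cube([3500, 100, 2650]);
translate([0, 100, 0]) cube([100, 3300, 2650]);
translate([3400, 100, 0]) cube([100, 3300, 2650]);


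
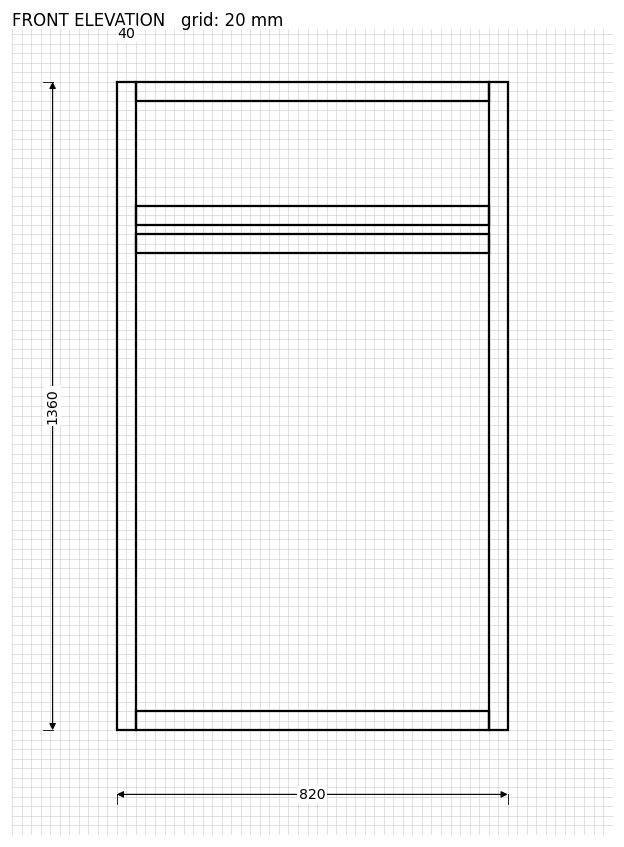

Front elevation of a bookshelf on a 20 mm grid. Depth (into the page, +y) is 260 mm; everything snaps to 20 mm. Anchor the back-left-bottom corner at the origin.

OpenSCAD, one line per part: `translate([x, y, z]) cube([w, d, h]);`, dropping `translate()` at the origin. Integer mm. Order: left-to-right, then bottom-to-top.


cube([40, 260, 1360]);
translate([40, 0, 0]) cube([740, 260, 40]);
translate([40, 0, 1000]) cube([740, 260, 40]);
translate([40, 0, 1060]) cube([740, 260, 40]);
translate([40, 0, 1320]) cube([740, 260, 40]);
translate([780, 0, 0]) cube([40, 260, 1360]);


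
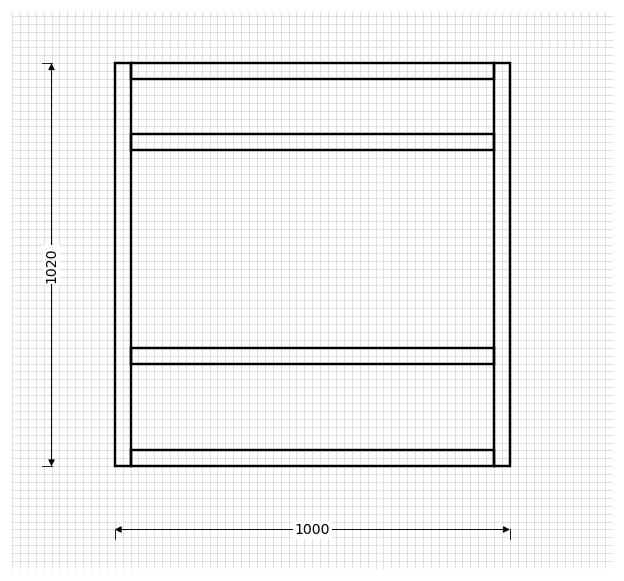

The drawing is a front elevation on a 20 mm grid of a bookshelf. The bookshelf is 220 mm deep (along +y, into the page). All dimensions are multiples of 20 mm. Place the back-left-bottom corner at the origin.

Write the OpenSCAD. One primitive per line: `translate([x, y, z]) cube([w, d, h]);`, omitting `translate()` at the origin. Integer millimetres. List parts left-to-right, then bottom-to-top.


cube([40, 220, 1020]);
translate([40, 0, 0]) cube([920, 220, 40]);
translate([40, 0, 260]) cube([920, 220, 40]);
translate([40, 0, 800]) cube([920, 220, 40]);
translate([40, 0, 980]) cube([920, 220, 40]);
translate([960, 0, 0]) cube([40, 220, 1020]);


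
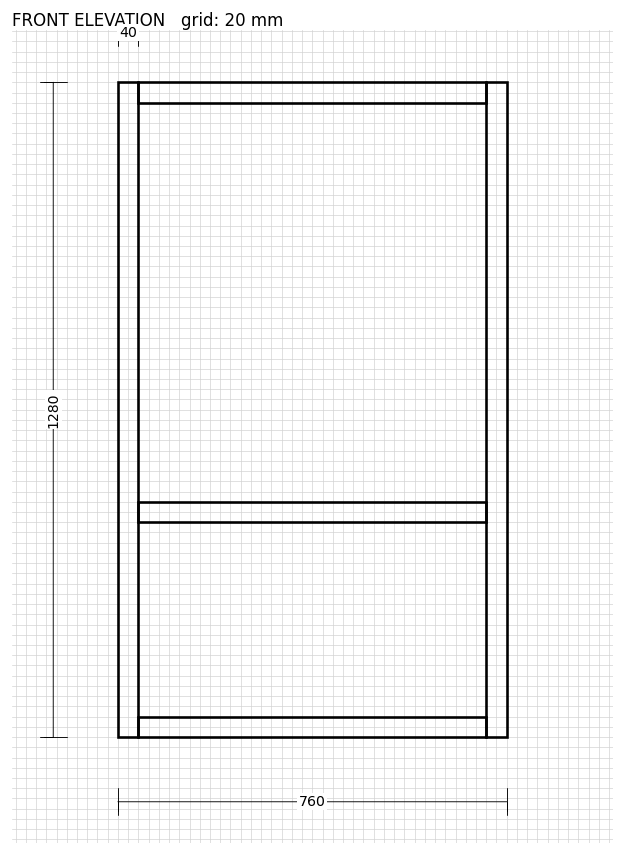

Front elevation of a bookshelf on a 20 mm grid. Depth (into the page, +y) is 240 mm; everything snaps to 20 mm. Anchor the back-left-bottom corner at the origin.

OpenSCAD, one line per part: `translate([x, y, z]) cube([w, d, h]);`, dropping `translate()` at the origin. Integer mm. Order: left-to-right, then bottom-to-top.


cube([40, 240, 1280]);
translate([40, 0, 0]) cube([680, 240, 40]);
translate([40, 0, 420]) cube([680, 240, 40]);
translate([40, 0, 1240]) cube([680, 240, 40]);
translate([720, 0, 0]) cube([40, 240, 1280]);
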